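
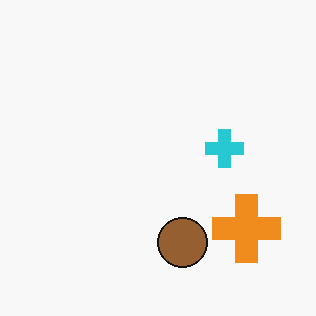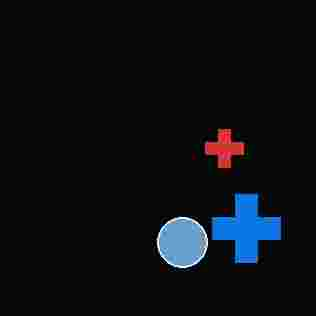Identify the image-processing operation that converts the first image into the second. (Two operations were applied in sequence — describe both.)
The image was color-inverted (negative), then heavily JPEG-compressed with obvious blocking artifacts.

The light background has become dark and every shape's color is its complement — a photographic negative. Blocky 8×8 compression artifacts appear around shape edges and the flat background shows ringing — characteristic JPEG degradation.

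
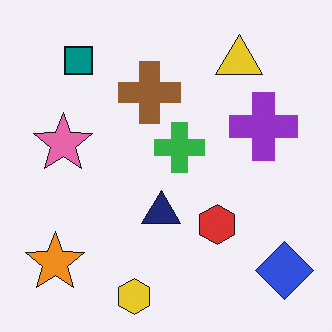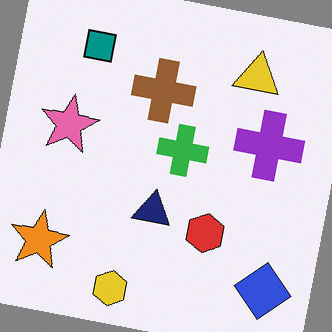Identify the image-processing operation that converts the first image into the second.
This is the original image rotated clockwise by a small amount.

Every shape is tilted by the same angle and the image corners show triangular fill wedges — a whole-image rotation by a non-right angle.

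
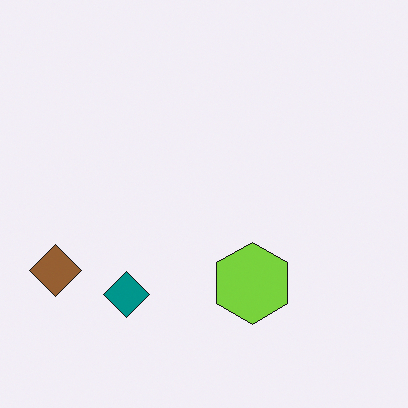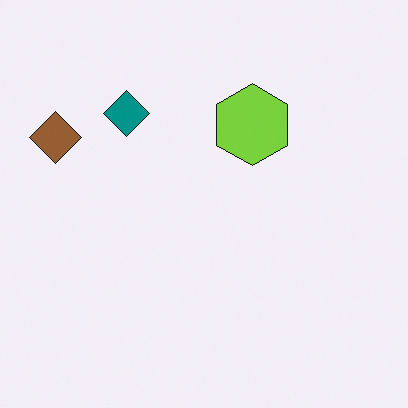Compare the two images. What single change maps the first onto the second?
It was flipped vertically (top ↔ bottom).

The teal diamond is in the bottom-left of the first image and the top-left of the second — shapes on opposite sides of the horizontal midline have swapped in a mirror flip.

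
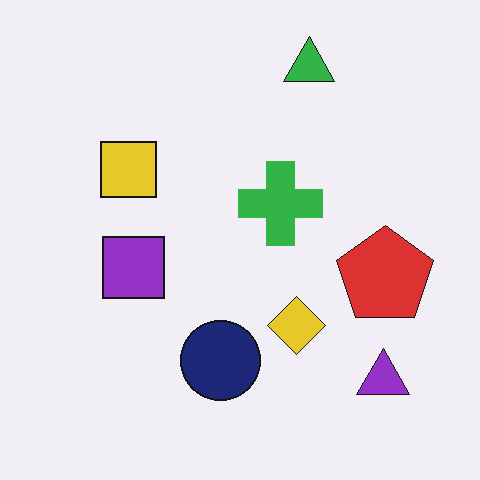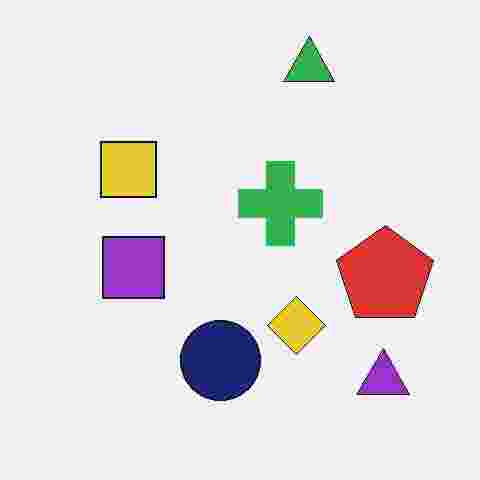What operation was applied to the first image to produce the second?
The transformation is: heavily JPEG-compressed with obvious blocking artifacts.

Blocky 8×8 compression artifacts appear around shape edges and the flat background shows ringing — characteristic JPEG degradation.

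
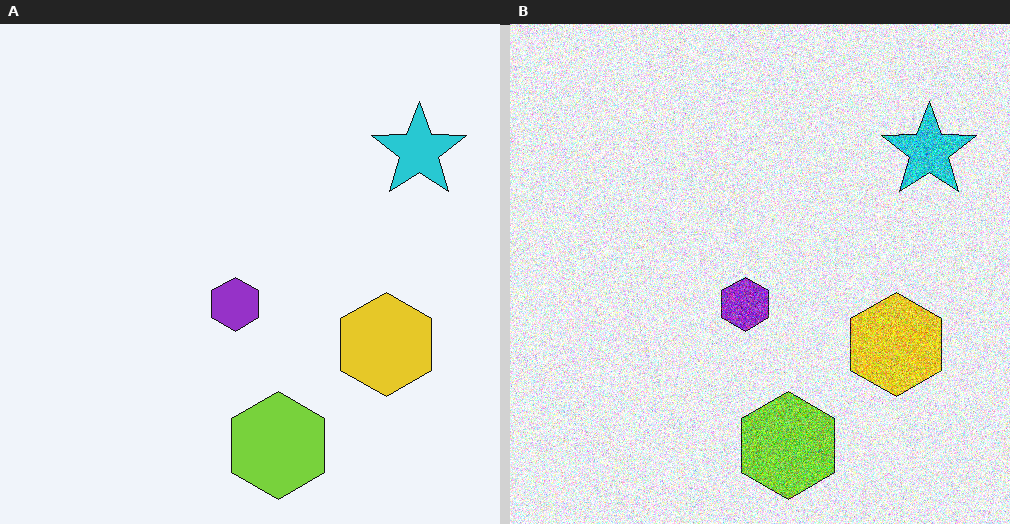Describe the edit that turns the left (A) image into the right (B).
Degraded with a thick layer of grain.

Random speckle covers the whole image, including the flat background.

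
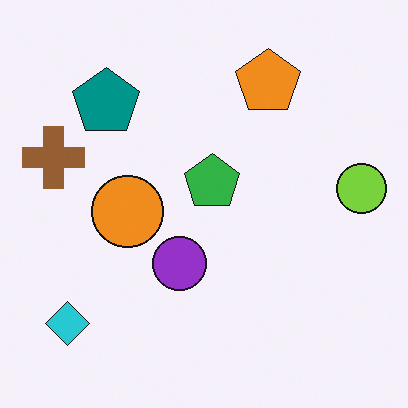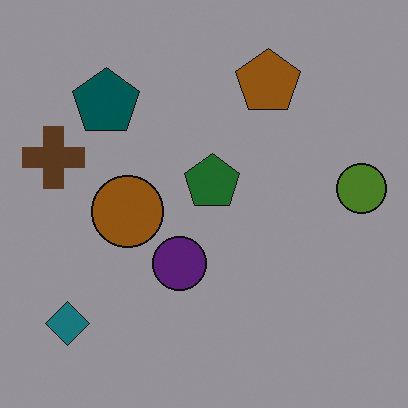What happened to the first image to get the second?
It was noticeably darkened.

Every pixel — background and shapes alike — is uniformly darkened.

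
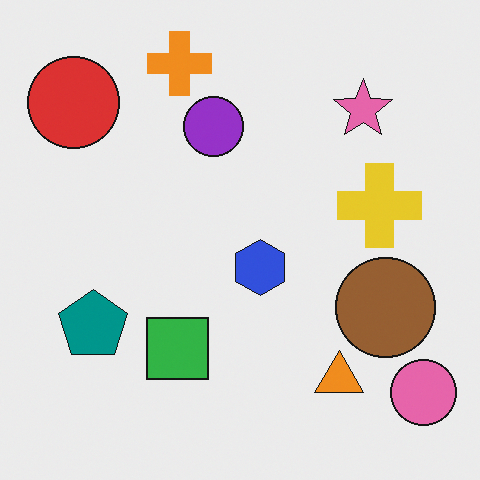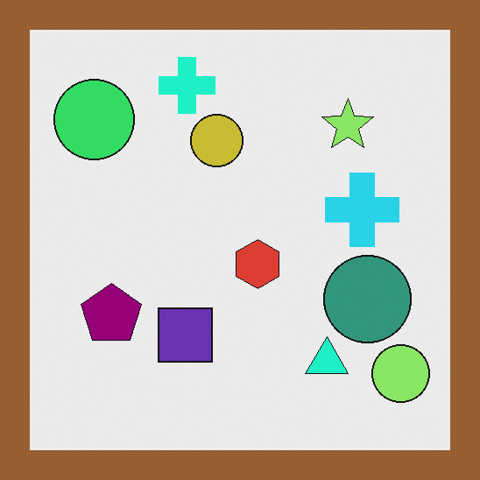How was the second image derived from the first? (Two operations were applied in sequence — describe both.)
The image was hue-shifted by a moderate amount, then framed with a brown border.

Every shape's color has rotated by the same amount around the hue wheel — a uniform hue shift. A solid brown frame runs around the edge of the second image, with the content slightly shrunk inside it.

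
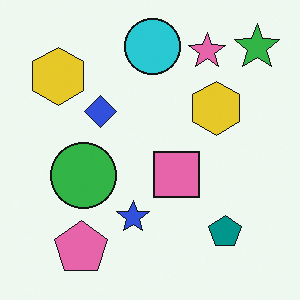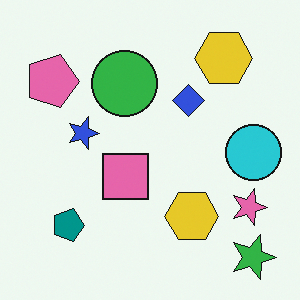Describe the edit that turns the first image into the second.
The image was rotated 90° clockwise.

The green star sits in the top-right of the first image and the bottom-right of the second — consistent with a whole-image 90° clockwise rotation.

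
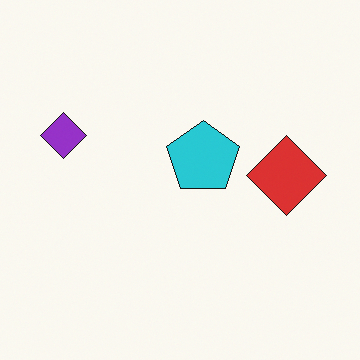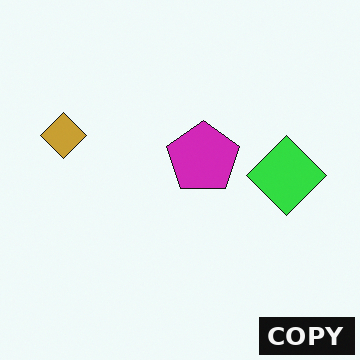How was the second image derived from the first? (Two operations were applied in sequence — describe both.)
The transformation is: hue-shifted by a moderate amount, then watermarked with the text "COPY" in the lower-right corner.

Every shape's color has rotated by the same amount around the hue wheel — a uniform hue shift. A dark label reading "COPY" appears in the lower-right corner.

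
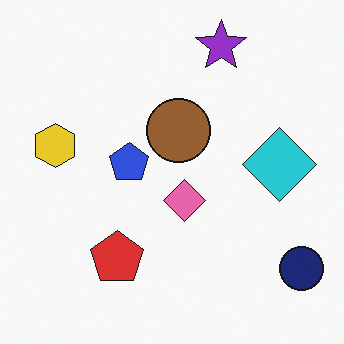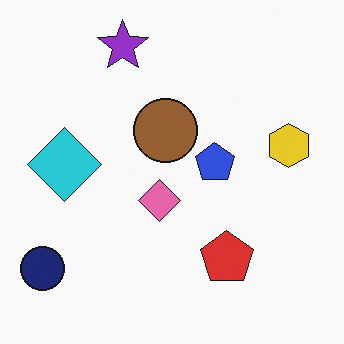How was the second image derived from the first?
This is the original image flipped horizontally (left ↔ right).

The navy circle is in the bottom-right of the first image and the bottom-left of the second — shapes on opposite sides of the vertical midline have swapped in a mirror flip.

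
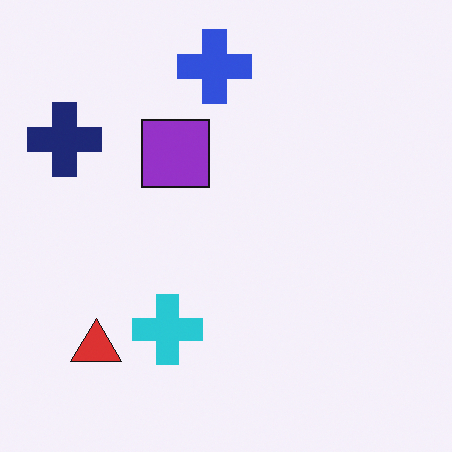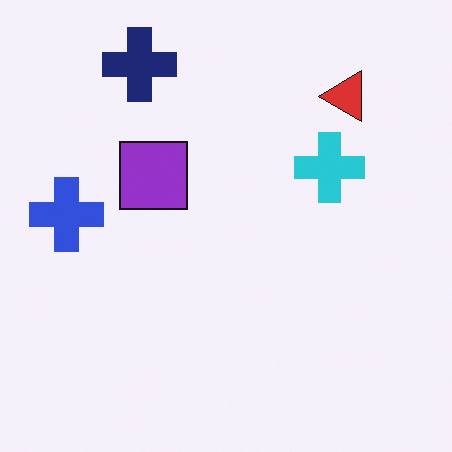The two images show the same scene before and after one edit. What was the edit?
The second image is the first transposed (reflected across the top-left ↔ bottom-right diagonal).

Shapes have swapped their row and column positions — what was in the top-right is now in the bottom-left — a diagonal reflection.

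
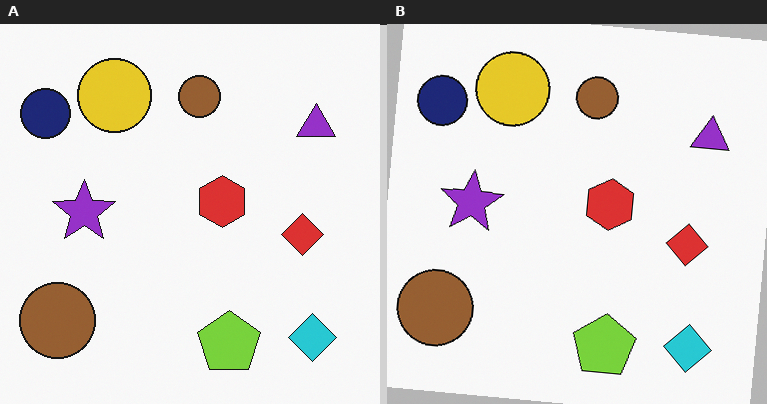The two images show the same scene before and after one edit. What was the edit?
Rotated clockwise by a few degrees.

Every shape is tilted by the same angle and the image corners show triangular fill wedges — a whole-image rotation by a non-right angle.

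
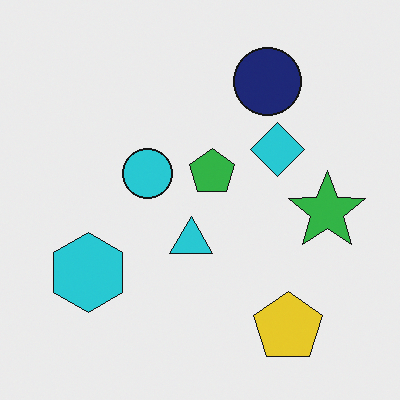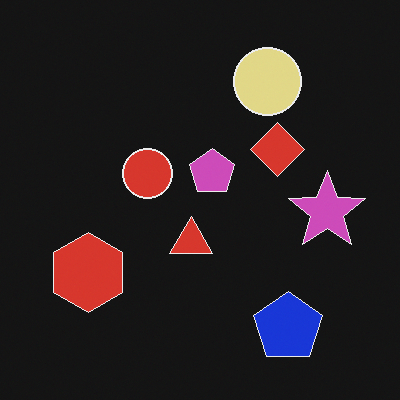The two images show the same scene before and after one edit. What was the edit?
This is the original image color-inverted (negative).

The light background has become dark and every shape's color is its complement — a photographic negative.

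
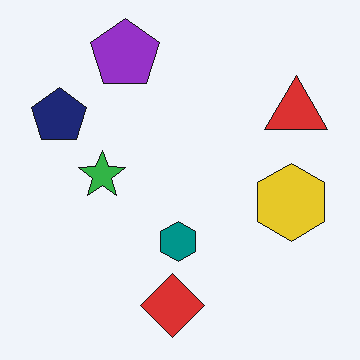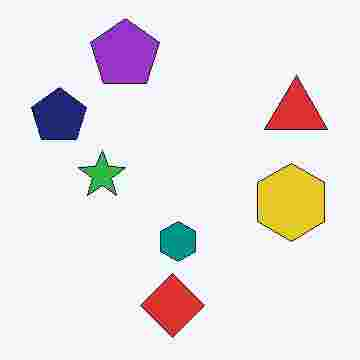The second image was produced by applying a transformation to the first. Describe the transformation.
The transformation is: degraded with heavy JPEG compression.

Blocky 8×8 compression artifacts appear around shape edges and the flat background shows ringing — characteristic JPEG degradation.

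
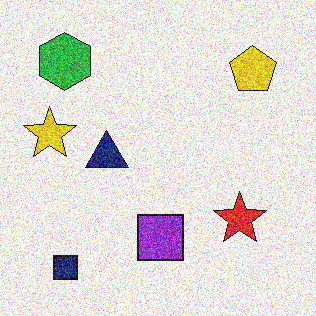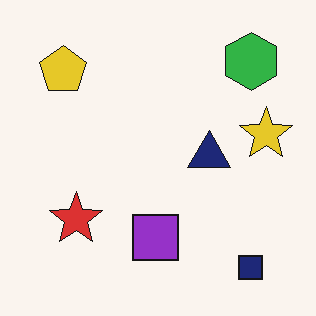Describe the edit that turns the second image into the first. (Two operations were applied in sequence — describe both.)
The transformation is: degraded with a thick layer of grain, then flipped horizontally (left ↔ right).

Random speckle covers the whole image, including the flat background. The yellow star is in the right of the second image and the left of the first — shapes on opposite sides of the vertical midline have swapped in a mirror flip.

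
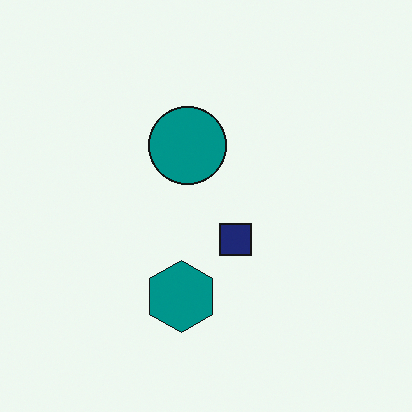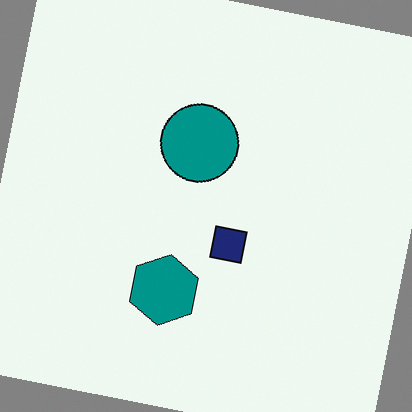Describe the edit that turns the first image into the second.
It was rotated clockwise by a slight angle.

Every shape is tilted by the same angle and the image corners show triangular fill wedges — a whole-image rotation by a non-right angle.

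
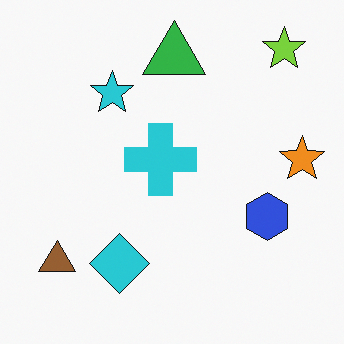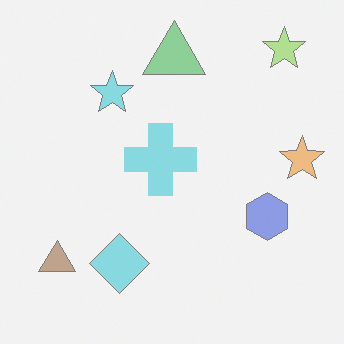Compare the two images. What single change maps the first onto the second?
The second image is the first given much lower contrast.

Tones are pushed toward mid-grey across the whole image — a global contrast change.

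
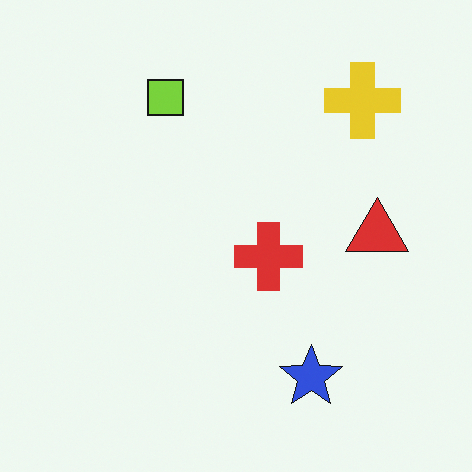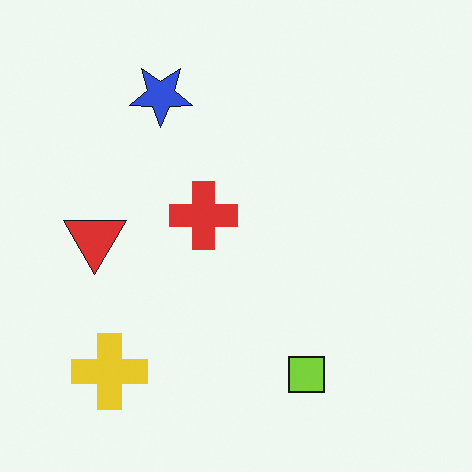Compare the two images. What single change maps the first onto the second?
This is the original image rotated 180°.

The yellow cross sits in the top-right of the first image and the bottom-left of the second — consistent with a whole-image 180° rotation.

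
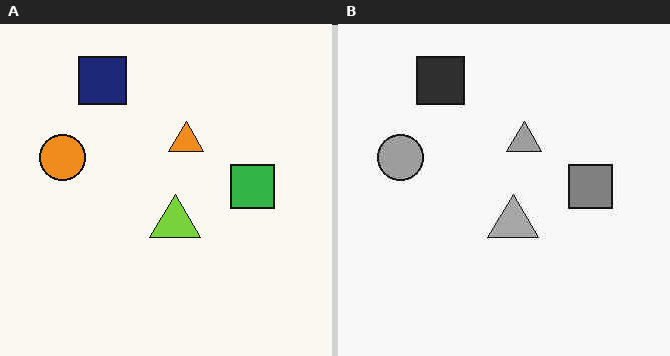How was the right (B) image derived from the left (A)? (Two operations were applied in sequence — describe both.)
The image was converted to grayscale, then JPEG-compressed with visible artifacts.

All color is removed — every shape is now a shade of grey. Blocky 8×8 compression artifacts appear around shape edges and the flat background shows ringing — characteristic JPEG degradation.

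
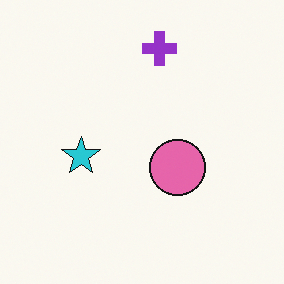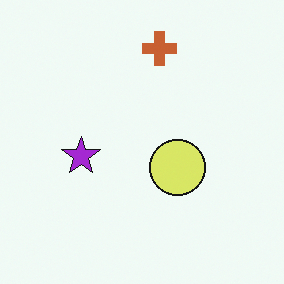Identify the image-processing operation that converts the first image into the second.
The image was hue-shifted noticeably.

Every shape's color has rotated by the same amount around the hue wheel — a uniform hue shift.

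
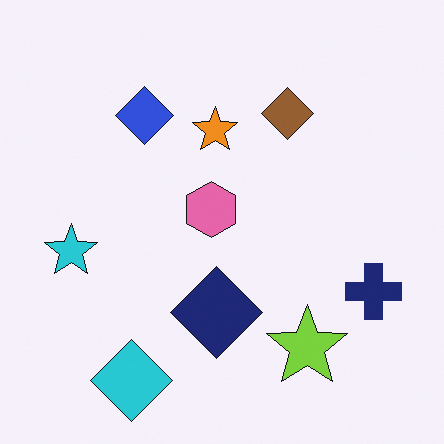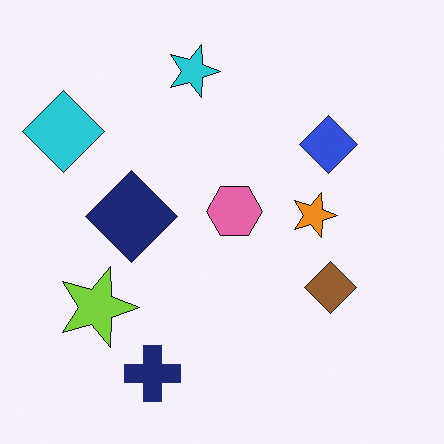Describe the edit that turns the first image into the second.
The transformation is: rotated 90° clockwise.

The cyan diamond sits in the bottom-left of the first image and the top-left of the second — consistent with a whole-image 90° clockwise rotation.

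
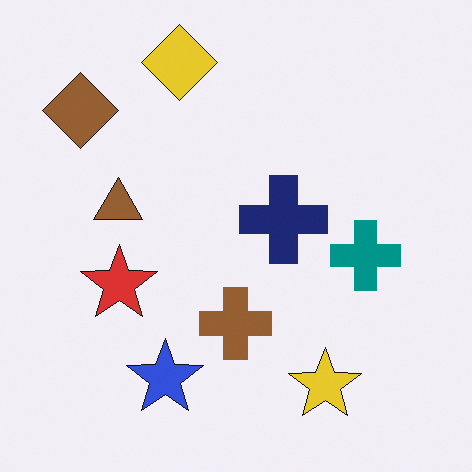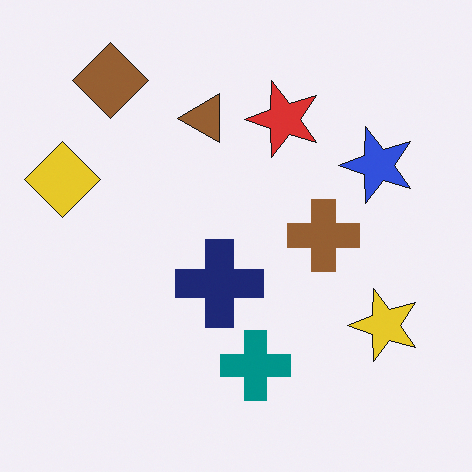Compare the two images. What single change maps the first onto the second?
Transposed (reflected across the top-left ↔ bottom-right diagonal).

Shapes have swapped their row and column positions — what was in the top-right is now in the bottom-left — a diagonal reflection.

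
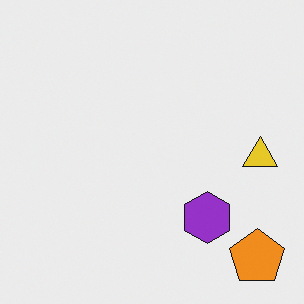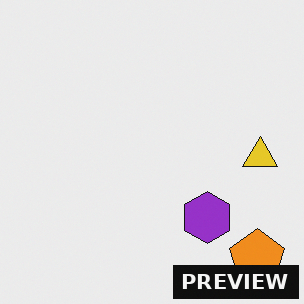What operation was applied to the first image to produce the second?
This is the original image watermarked with the text "PREVIEW" in the lower-right corner.

A dark label reading "PREVIEW" appears in the lower-right corner.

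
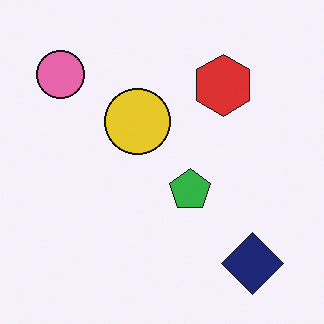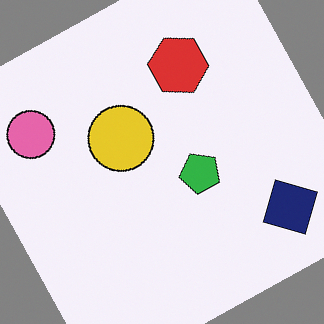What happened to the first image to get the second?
The transformation is: rotated counter-clockwise by a moderate amount.

Every shape is tilted by the same angle and the image corners show triangular fill wedges — a whole-image rotation by a non-right angle.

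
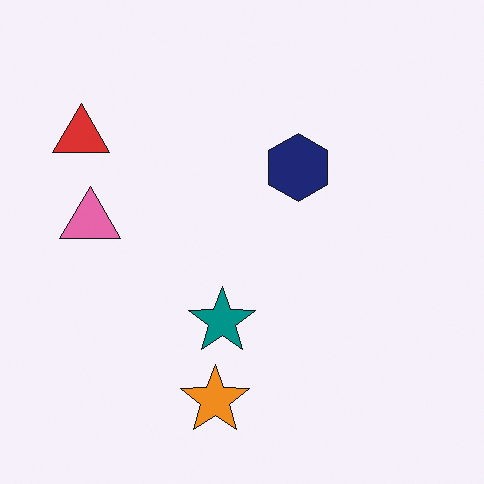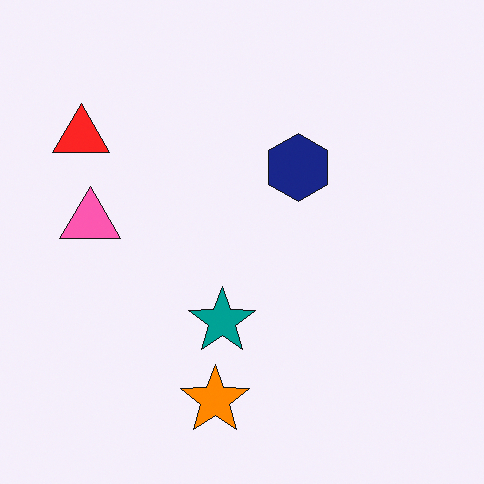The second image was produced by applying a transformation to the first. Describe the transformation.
The transformation is: slightly oversaturated.

All colors are more vivid — a global saturation change.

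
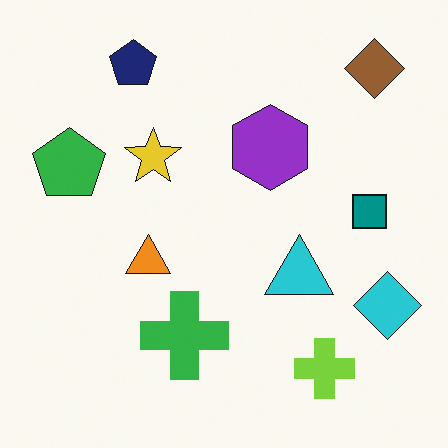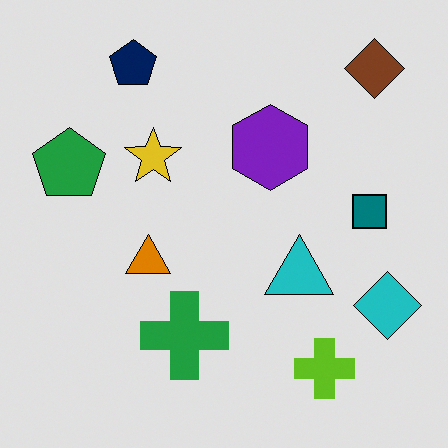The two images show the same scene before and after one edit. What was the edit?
It was posterized to a reduced palette.

Each flat color has snapped to a coarser quantized level — most visibly, the near-white background has dropped to a flat grey.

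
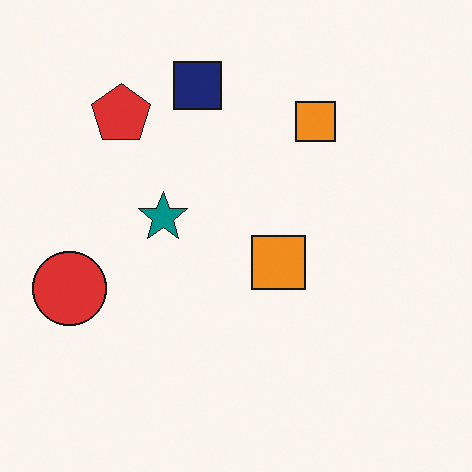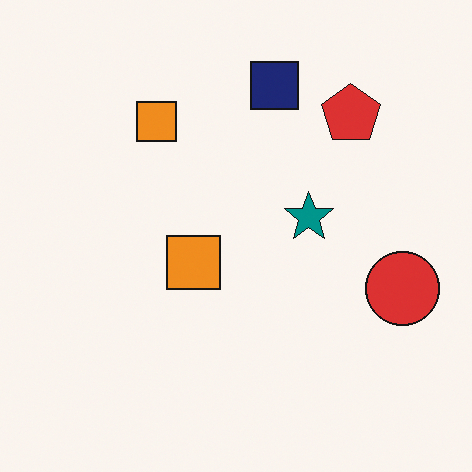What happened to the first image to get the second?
The image was flipped horizontally (left ↔ right).

The red circle is in the left of the first image and the right of the second — shapes on opposite sides of the vertical midline have swapped in a mirror flip.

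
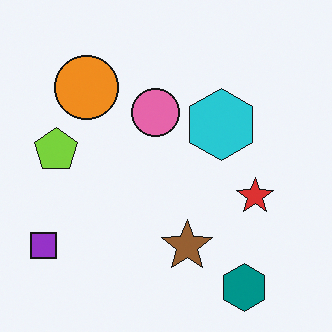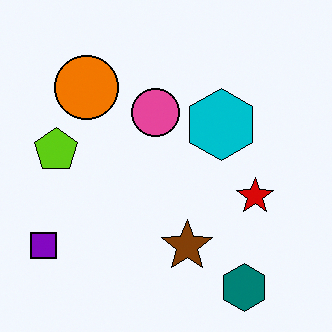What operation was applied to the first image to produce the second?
The transformation is: given slightly increased contrast.

Tones are pushed away from mid-grey across the whole image — a global contrast change.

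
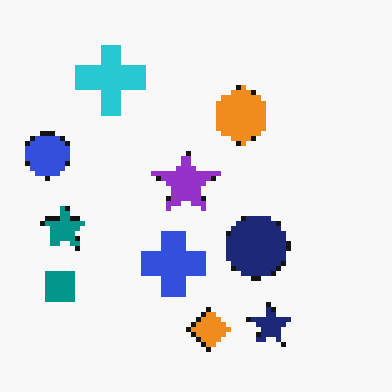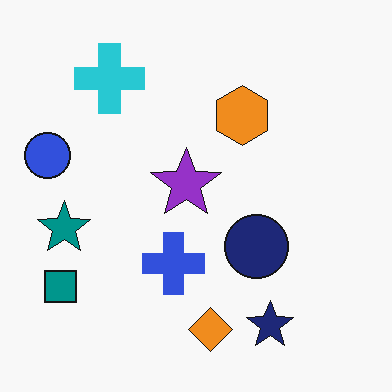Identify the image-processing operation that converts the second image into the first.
Mildly pixelated.

Shapes are reduced to large square blocks; fine edges and outlines are lost — a downscale-then-upscale (mosaic) effect.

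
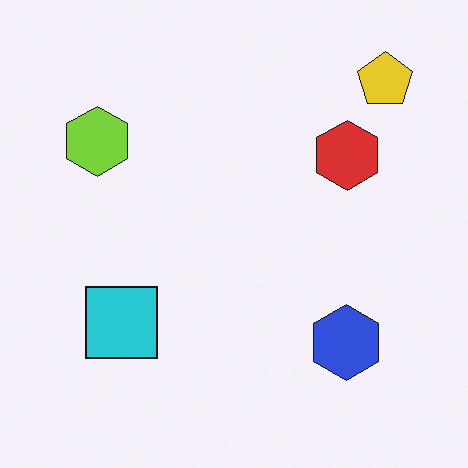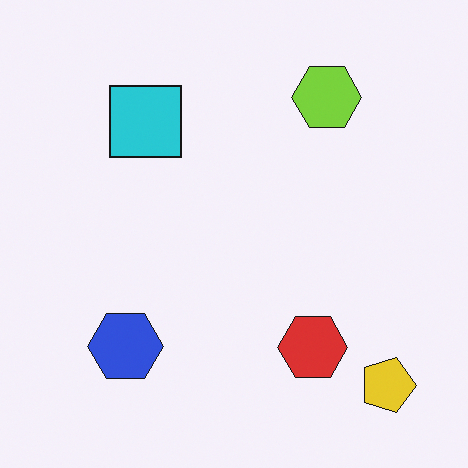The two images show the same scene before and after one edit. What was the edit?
The image was rotated 90° clockwise.

The yellow pentagon sits in the top-right of the first image and the bottom-right of the second — consistent with a whole-image 90° clockwise rotation.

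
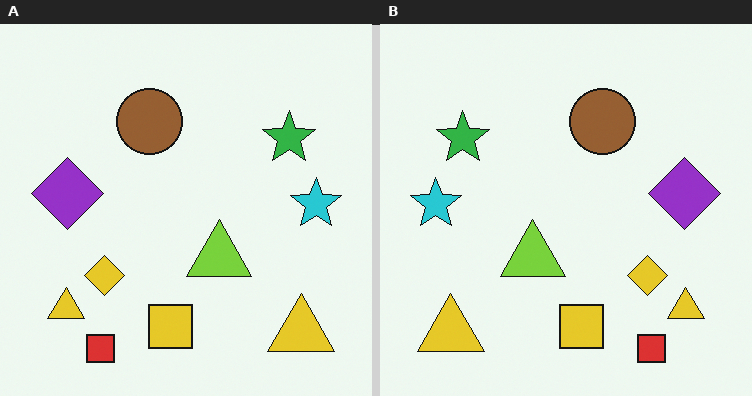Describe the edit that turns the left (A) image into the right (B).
The transformation is: flipped horizontally (left ↔ right).

The cyan star is in the right of the left (A) image and the left of the right (B) — shapes on opposite sides of the vertical midline have swapped in a mirror flip.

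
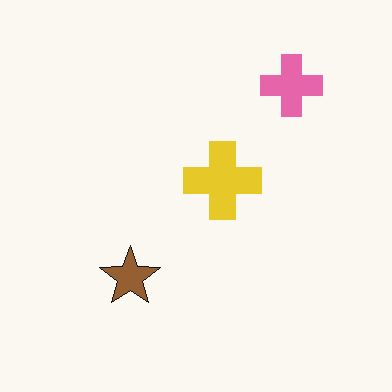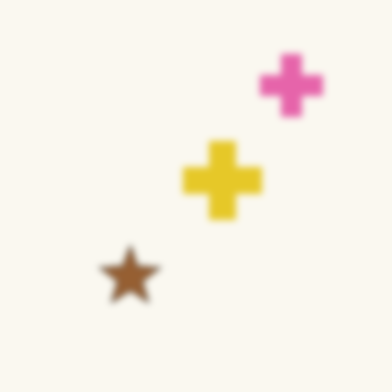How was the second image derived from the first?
This is the original image noticeably gaussian-blurred.

Shape edges and outlines are uniformly softened across the whole image.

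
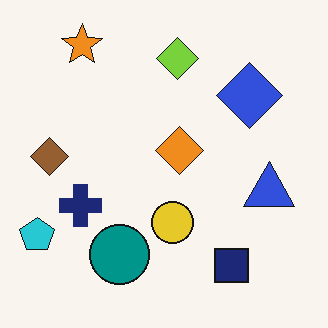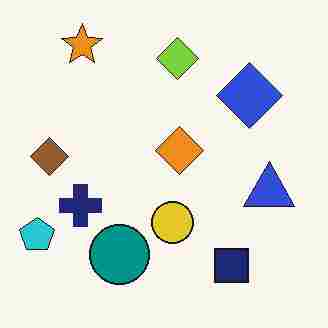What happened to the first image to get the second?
Heavily JPEG-compressed with obvious blocking artifacts.

Blocky 8×8 compression artifacts appear around shape edges and the flat background shows ringing — characteristic JPEG degradation.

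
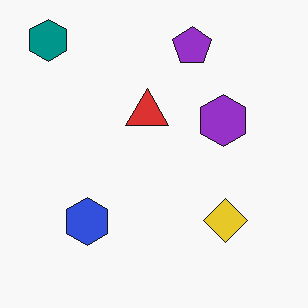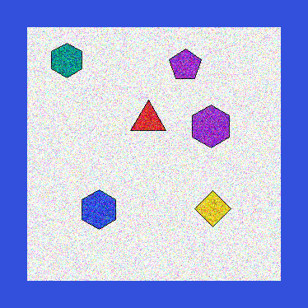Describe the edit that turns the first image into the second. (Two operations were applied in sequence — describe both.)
The second image is the first degraded with heavy additive noise, then framed with a blue border.

Random speckle covers the whole image, including the flat background. A solid blue frame runs around the edge of the second image, with the content slightly shrunk inside it.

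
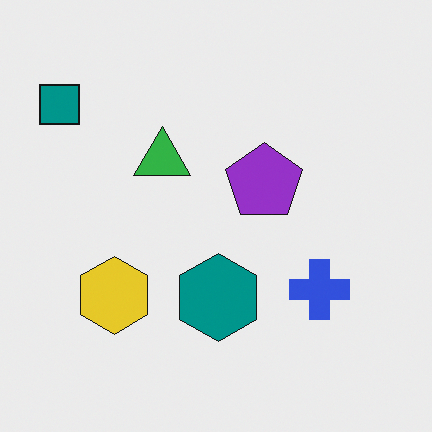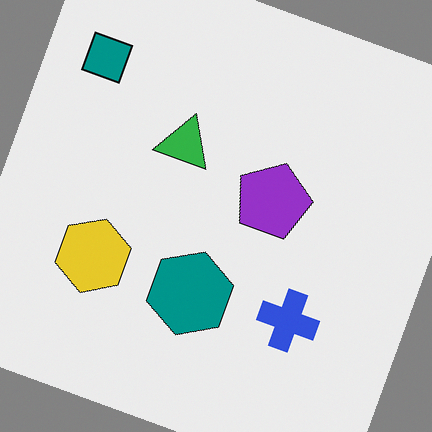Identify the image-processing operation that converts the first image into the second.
The second image is the first rotated clockwise by a moderate amount.

Every shape is tilted by the same angle and the image corners show triangular fill wedges — a whole-image rotation by a non-right angle.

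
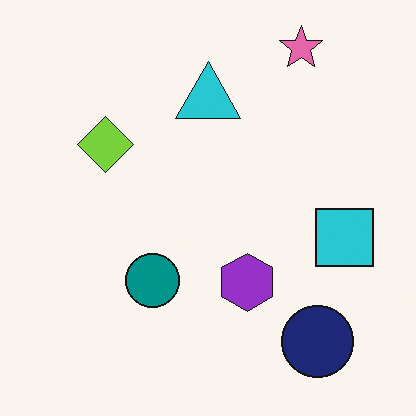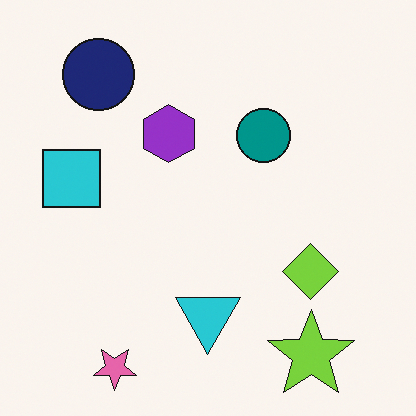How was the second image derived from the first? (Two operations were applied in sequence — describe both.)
This is the original image rotated 180°, then overlaid with an additional lime star.

The pink star sits in the top-right of the first image and the bottom-left of the second — consistent with a whole-image 180° rotation. A lime star appears in the second image that is absent from the first.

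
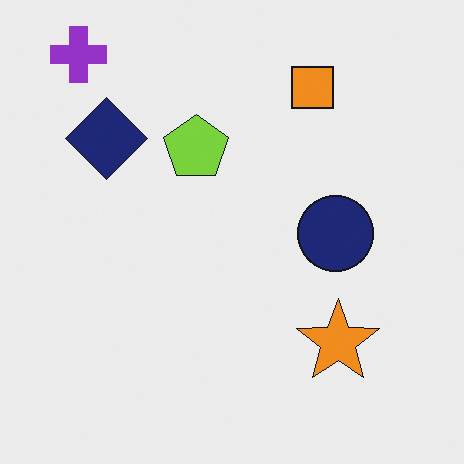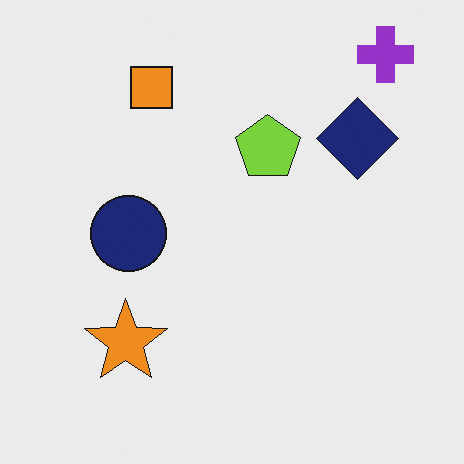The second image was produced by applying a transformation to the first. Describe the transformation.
The second image is the first flipped horizontally (left ↔ right).

The purple cross is in the top-left of the first image and the top-right of the second — shapes on opposite sides of the vertical midline have swapped in a mirror flip.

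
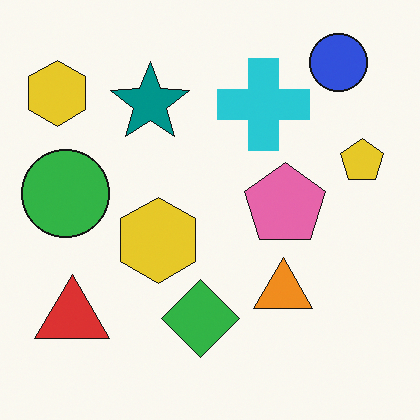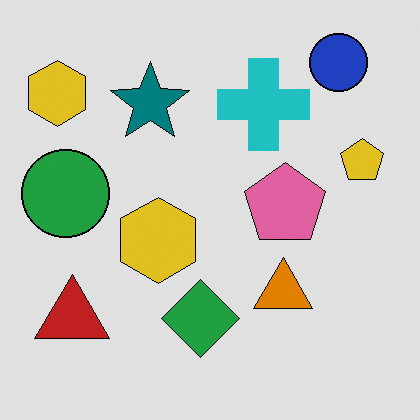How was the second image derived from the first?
This is the original image posterized to a reduced palette.

Each flat color has snapped to a coarser quantized level — most visibly, the near-white background has dropped to a flat grey.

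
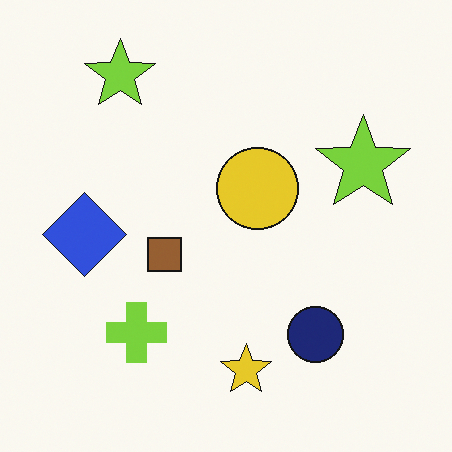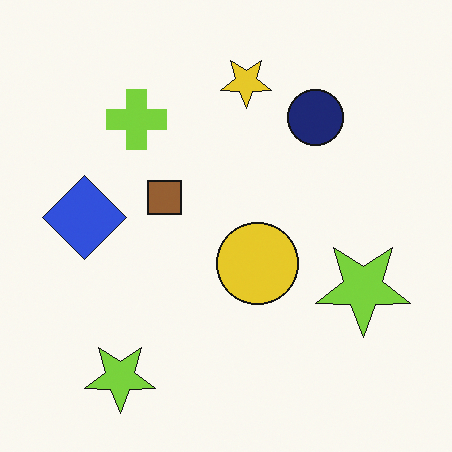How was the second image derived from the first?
The second image is the first flipped vertically (top ↔ bottom).

The yellow star is in the bottom of the first image and the top of the second — shapes on opposite sides of the horizontal midline have swapped in a mirror flip.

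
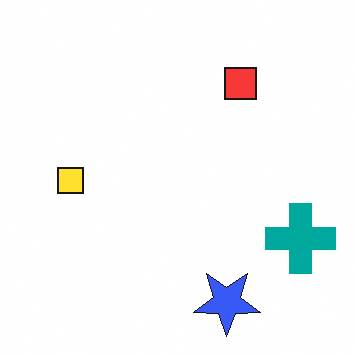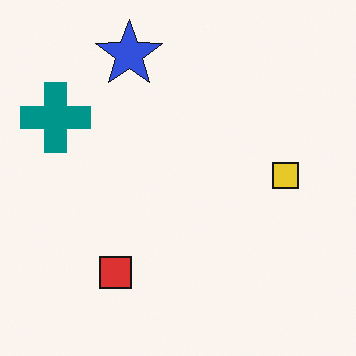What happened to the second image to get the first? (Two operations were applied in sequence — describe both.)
The image was rotated 180°, then brightened a little.

The teal cross sits in the top-left of the second image and the bottom-right of the first — consistent with a whole-image 180° rotation. Every pixel — background and shapes alike — is uniformly brightened.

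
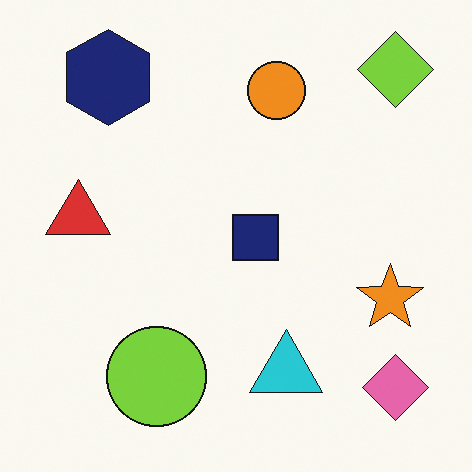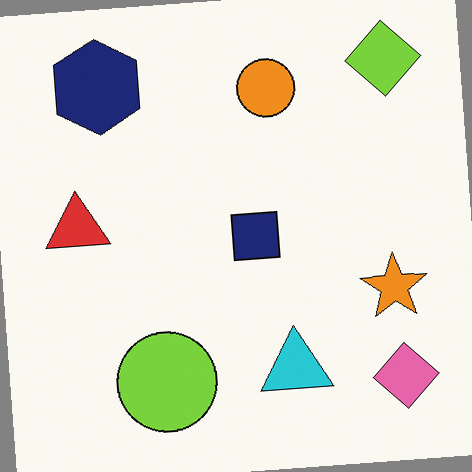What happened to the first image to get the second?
The second image is the first rotated counter-clockwise by a few degrees.

Every shape is tilted by the same angle and the image corners show triangular fill wedges — a whole-image rotation by a non-right angle.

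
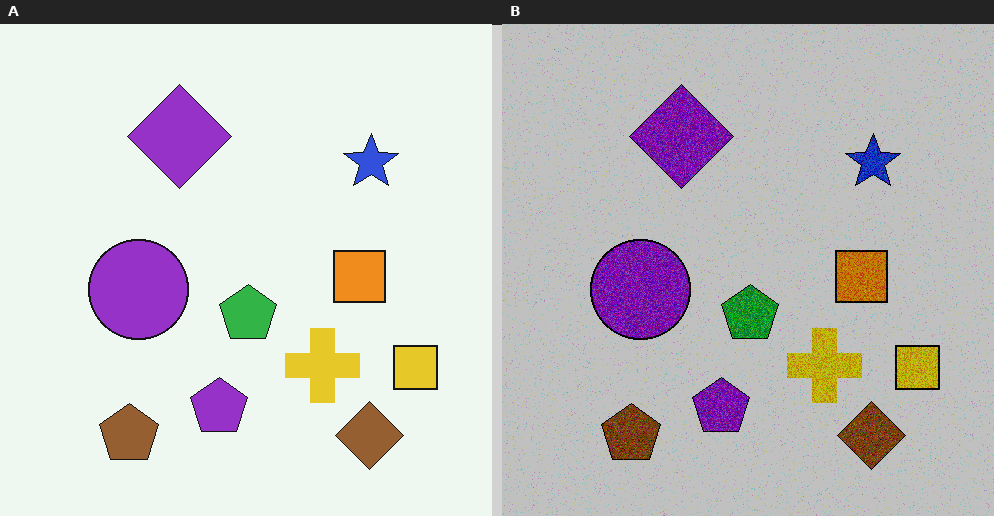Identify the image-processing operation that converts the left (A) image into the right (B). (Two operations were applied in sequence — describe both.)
It was degraded with visible gaussian noise, then aggressively posterized.

Random speckle covers the whole image, including the flat background. Each flat color has snapped to a coarser quantized level — most visibly, the near-white background has dropped to a flat grey.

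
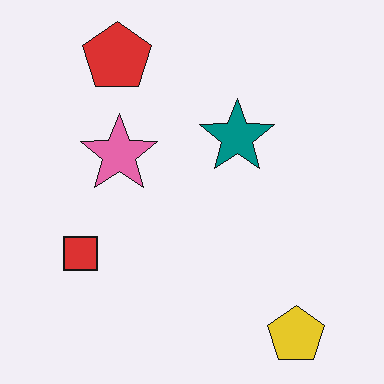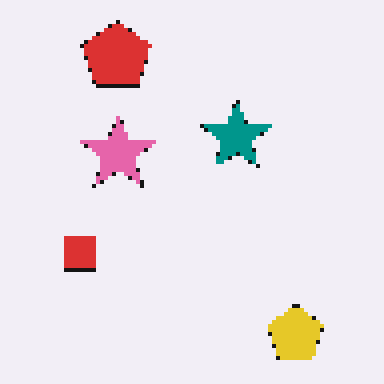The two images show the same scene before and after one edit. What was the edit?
The image was mildly pixelated.

Shapes are reduced to large square blocks; fine edges and outlines are lost — a downscale-then-upscale (mosaic) effect.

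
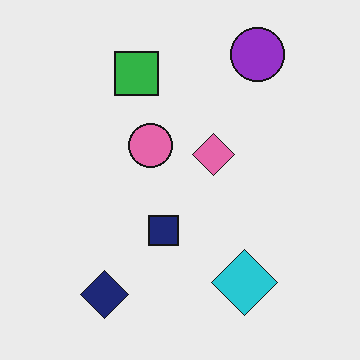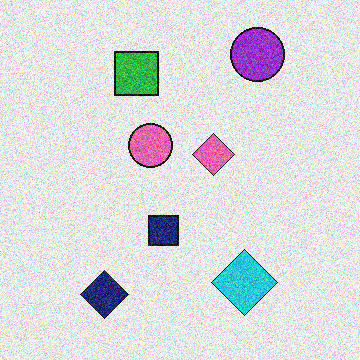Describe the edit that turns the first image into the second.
Degraded with visible gaussian noise.

Random speckle covers the whole image, including the flat background.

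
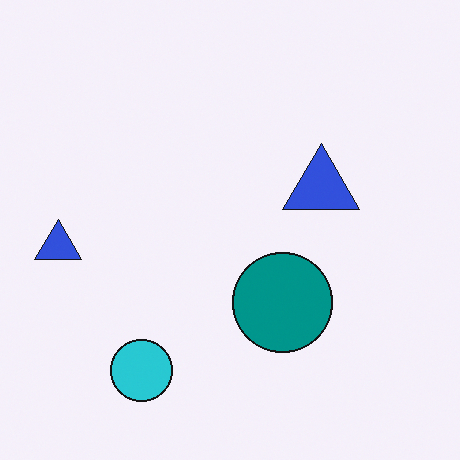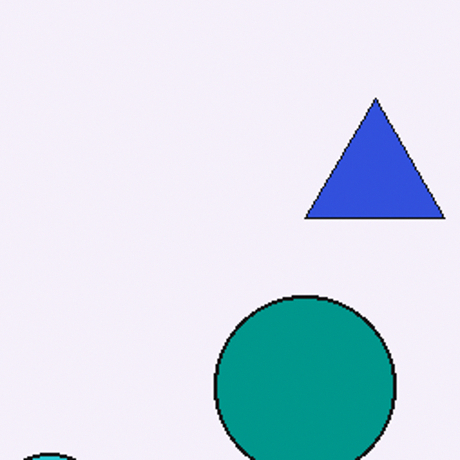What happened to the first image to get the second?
The image was cropped to a noticeably smaller region and rescaled.

The visible shapes are larger and the field of view is narrower; shapes near the original edges may be partly or wholly outside the frame — a crop-and-rescale.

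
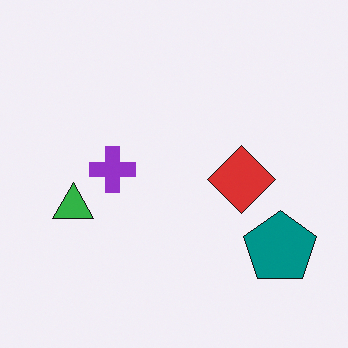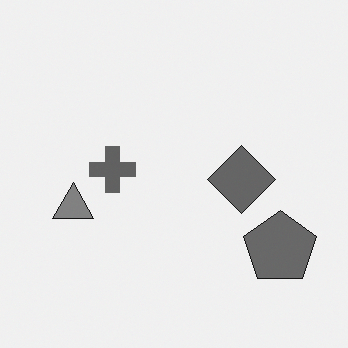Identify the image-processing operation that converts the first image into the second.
The second image is the first converted to grayscale.

All color is removed — every shape is now a shade of grey.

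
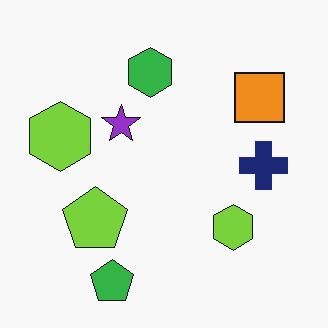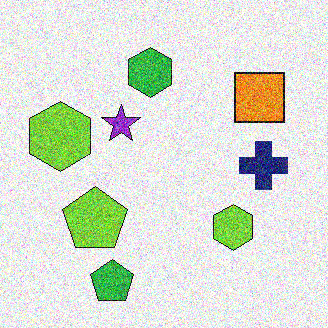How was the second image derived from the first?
Degraded with heavy additive noise.

Random speckle covers the whole image, including the flat background.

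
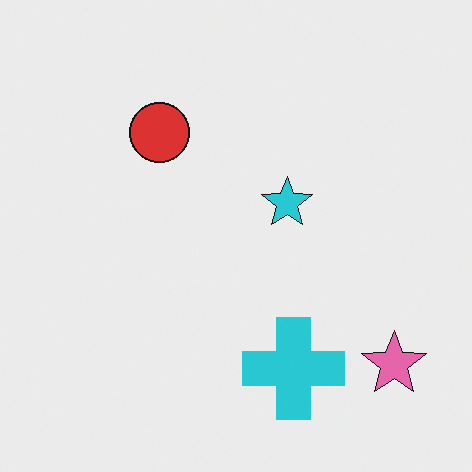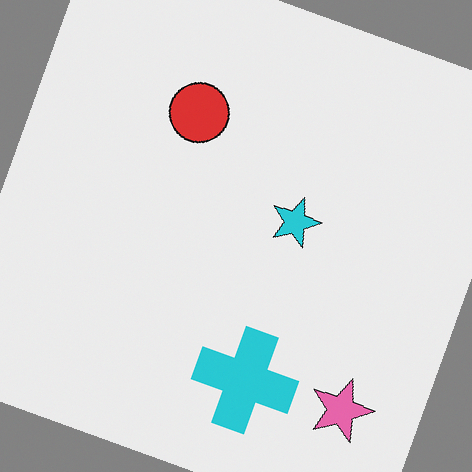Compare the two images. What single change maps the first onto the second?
The transformation is: rotated clockwise by a clearly visible amount.

Every shape is tilted by the same angle and the image corners show triangular fill wedges — a whole-image rotation by a non-right angle.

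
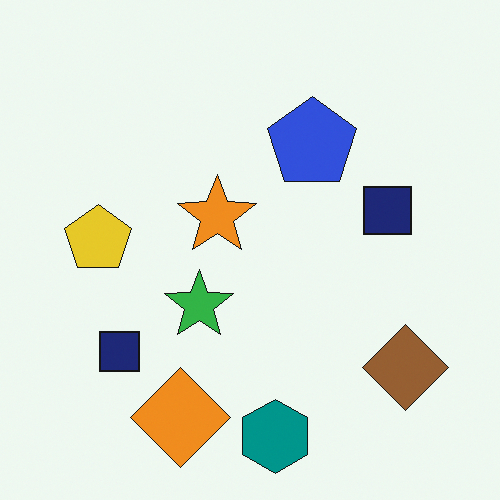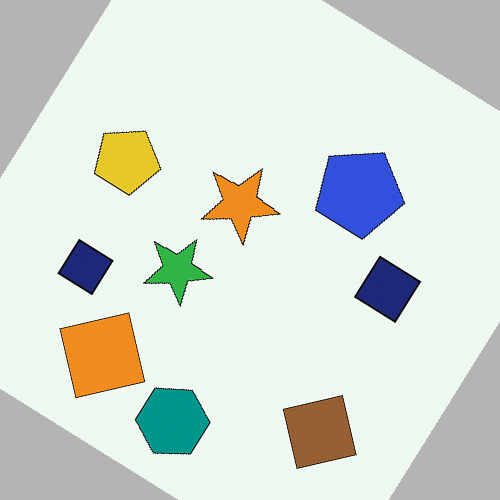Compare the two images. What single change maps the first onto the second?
Rotated clockwise by a large amount — several tens of degrees.

Every shape is tilted by the same angle and the image corners show triangular fill wedges — a whole-image rotation by a non-right angle.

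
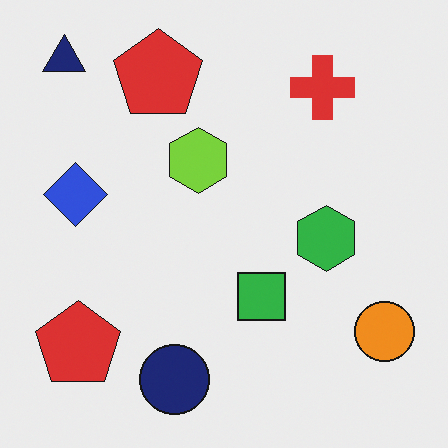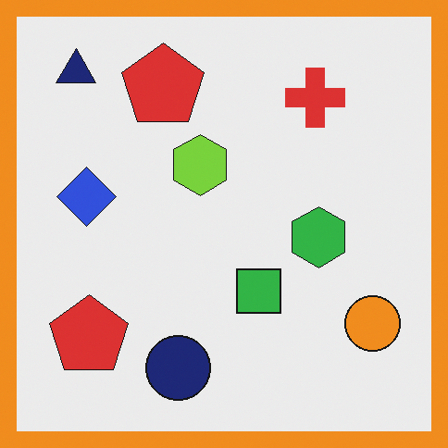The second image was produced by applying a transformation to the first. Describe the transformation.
The transformation is: framed with a orange border.

A solid orange frame runs around the edge of the second image, with the content slightly shrunk inside it.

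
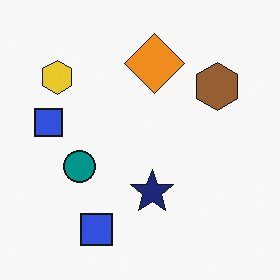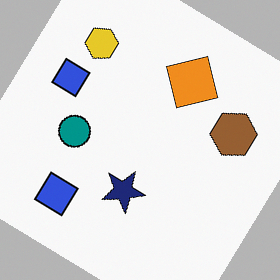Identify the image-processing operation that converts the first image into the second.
The second image is the first rotated clockwise by a large amount — several tens of degrees.

Every shape is tilted by the same angle and the image corners show triangular fill wedges — a whole-image rotation by a non-right angle.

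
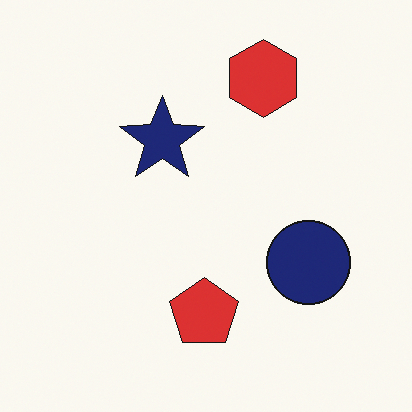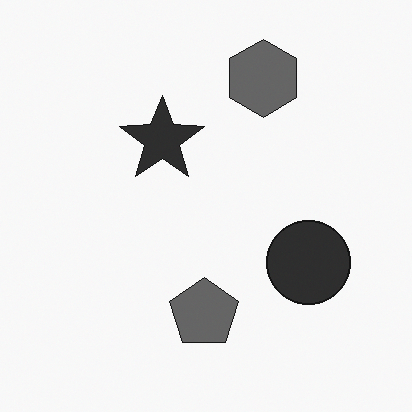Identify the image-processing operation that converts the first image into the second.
The image was converted to grayscale.

All color is removed — every shape is now a shade of grey.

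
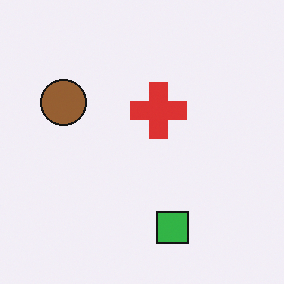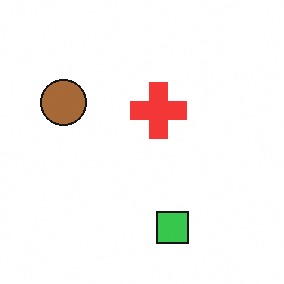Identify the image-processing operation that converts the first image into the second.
The image was slightly brightened.

Every pixel — background and shapes alike — is uniformly brightened.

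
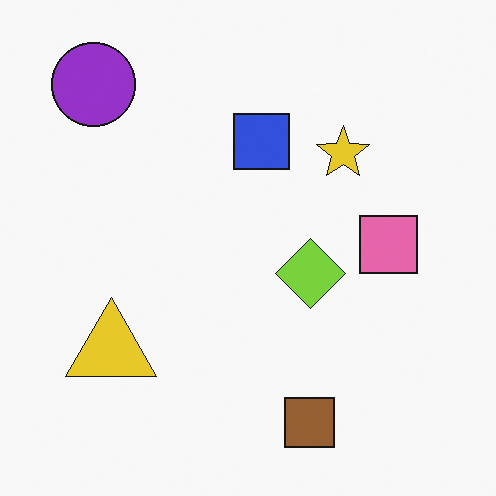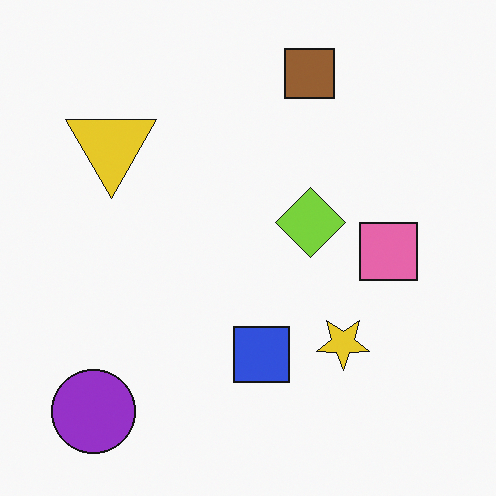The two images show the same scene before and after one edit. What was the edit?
Flipped vertically (top ↔ bottom).

The brown square is in the bottom of the first image and the top of the second — shapes on opposite sides of the horizontal midline have swapped in a mirror flip.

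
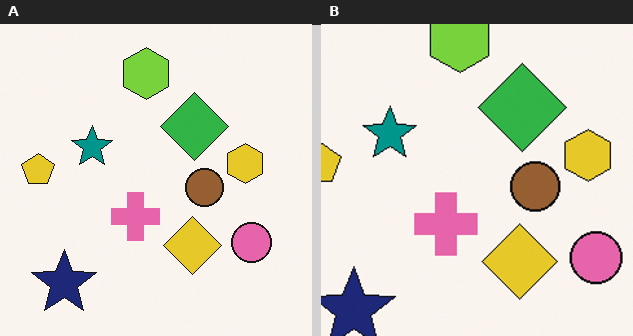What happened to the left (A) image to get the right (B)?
The transformation is: cropped to a modestly smaller region and rescaled.

The visible shapes are larger and the field of view is narrower; shapes near the original edges may be partly or wholly outside the frame — a crop-and-rescale.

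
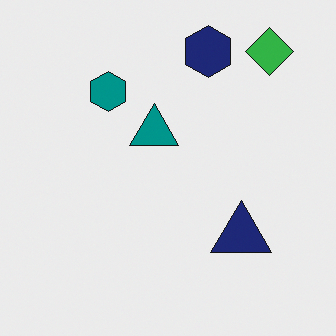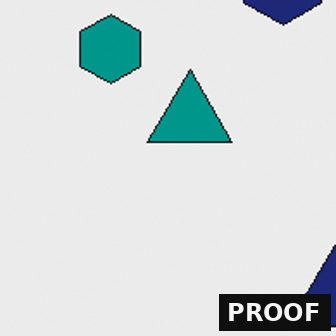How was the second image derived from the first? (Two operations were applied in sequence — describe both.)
The transformation is: cropped tightly and scaled back up, then watermarked with the text "PROOF" in the lower-right corner.

The visible shapes are larger and the field of view is narrower; shapes near the original edges may be partly or wholly outside the frame — a crop-and-rescale. A dark label reading "PROOF" appears in the lower-right corner.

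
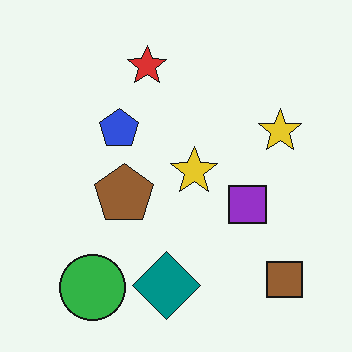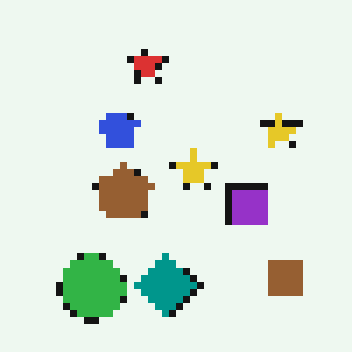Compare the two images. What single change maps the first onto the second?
Moderately pixelated.

Shapes are reduced to large square blocks; fine edges and outlines are lost — a downscale-then-upscale (mosaic) effect.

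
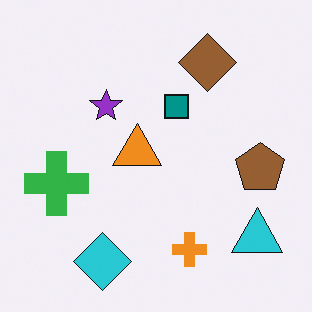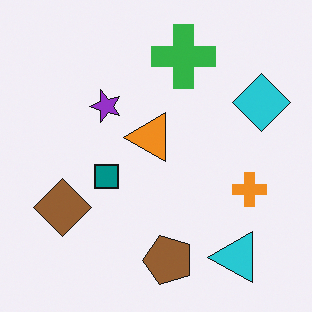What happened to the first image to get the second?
Transposed (reflected across the top-left ↔ bottom-right diagonal).

Shapes have swapped their row and column positions — what was in the top-right is now in the bottom-left — a diagonal reflection.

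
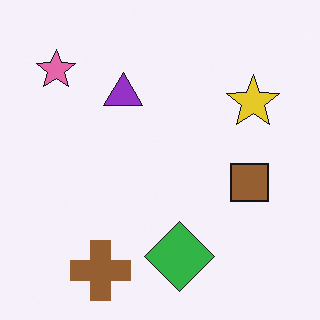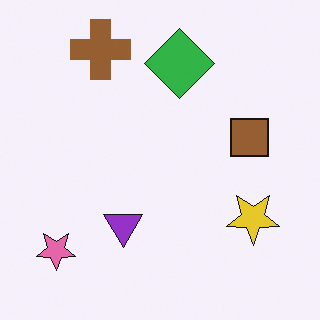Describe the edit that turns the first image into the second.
It was flipped vertically (top ↔ bottom).

The brown cross is in the bottom-left of the first image and the top-left of the second — shapes on opposite sides of the horizontal midline have swapped in a mirror flip.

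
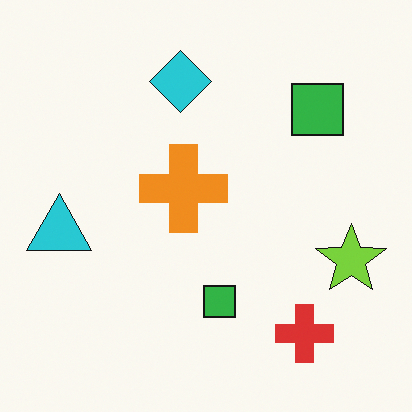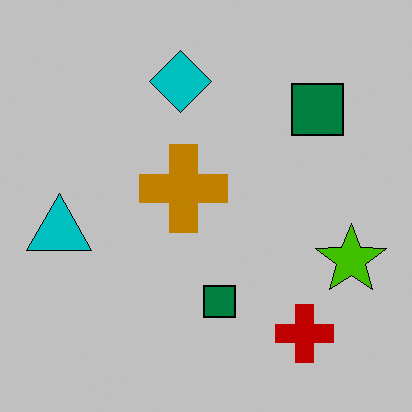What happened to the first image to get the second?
It was heavily posterized to just a handful of flat colors.

Each flat color has snapped to a coarser quantized level — most visibly, the near-white background has dropped to a flat grey.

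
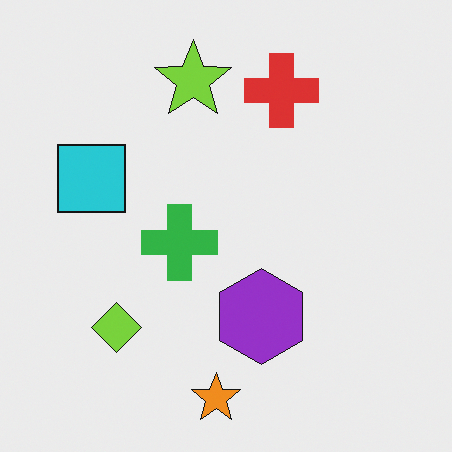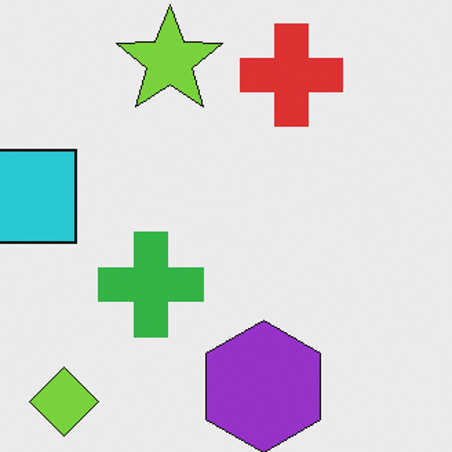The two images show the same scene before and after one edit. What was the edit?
Cropped to a modestly smaller region and rescaled.

The visible shapes are larger and the field of view is narrower; shapes near the original edges may be partly or wholly outside the frame — a crop-and-rescale.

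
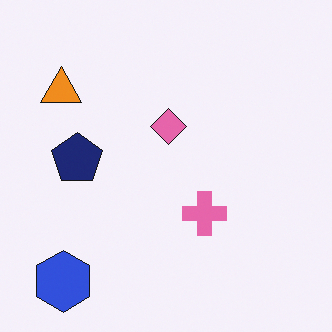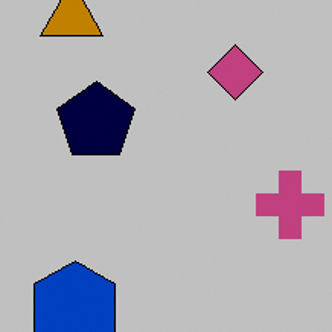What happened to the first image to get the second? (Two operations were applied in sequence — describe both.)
The transformation is: heavily posterized to just a handful of flat colors, then cropped slightly and scaled back up.

Each flat color has snapped to a coarser quantized level — most visibly, the near-white background has dropped to a flat grey. The visible shapes are larger and the field of view is narrower; shapes near the original edges may be partly or wholly outside the frame — a crop-and-rescale.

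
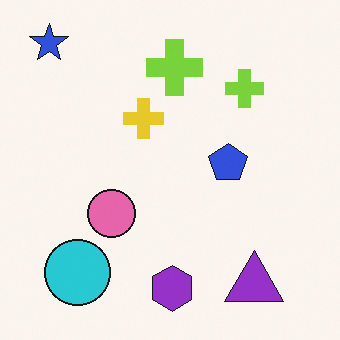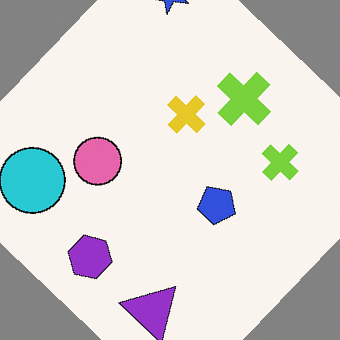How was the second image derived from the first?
The second image is the first rotated clockwise by a large amount — several tens of degrees.

Every shape is tilted by the same angle and the image corners show triangular fill wedges — a whole-image rotation by a non-right angle.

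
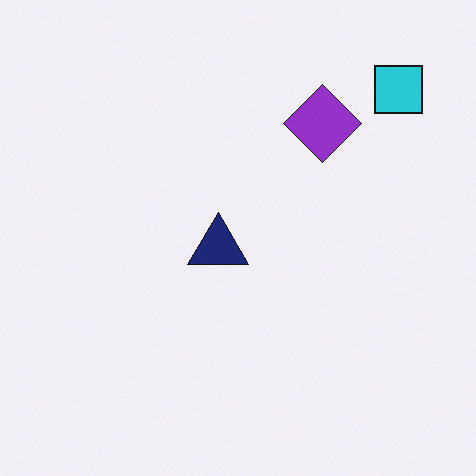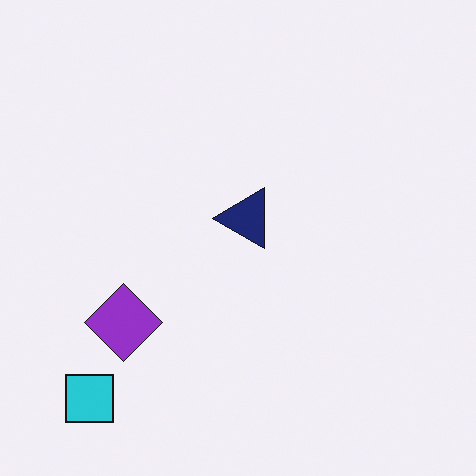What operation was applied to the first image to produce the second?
This is the original image transposed (reflected across the top-left ↔ bottom-right diagonal).

Shapes have swapped their row and column positions — what was in the top-right is now in the bottom-left — a diagonal reflection.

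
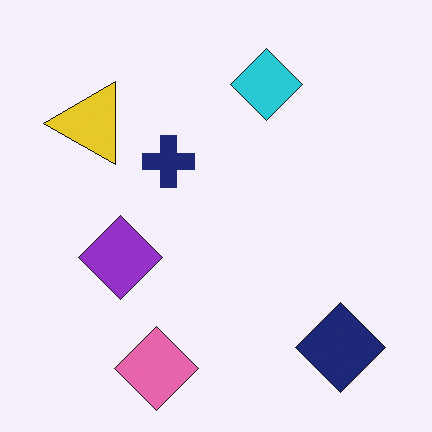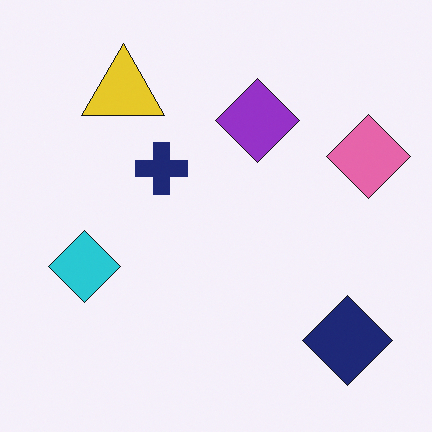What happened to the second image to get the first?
The first image is the second transposed (reflected across the top-left ↔ bottom-right diagonal).

Shapes have swapped their row and column positions — what was in the top-right is now in the bottom-left — a diagonal reflection.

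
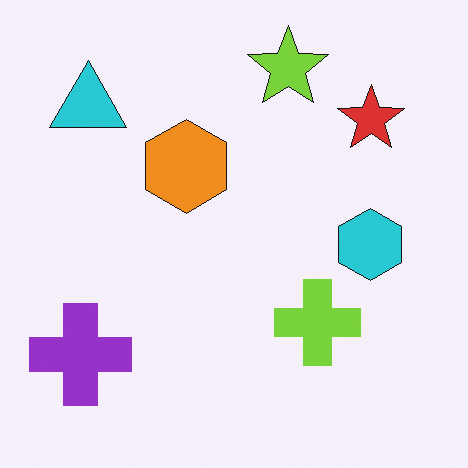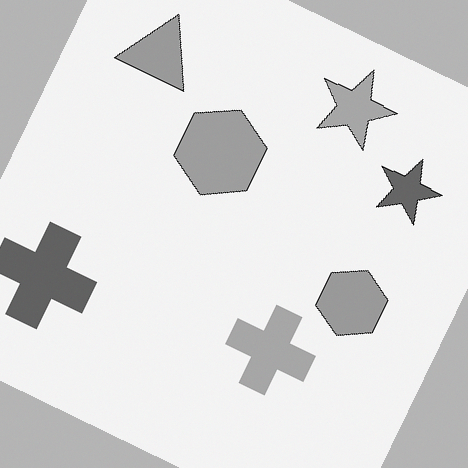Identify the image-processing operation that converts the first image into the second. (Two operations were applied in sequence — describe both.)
The second image is the first rotated clockwise by a clearly visible amount, then converted to grayscale.

Every shape is tilted by the same angle and the image corners show triangular fill wedges — a whole-image rotation by a non-right angle. All color is removed — every shape is now a shade of grey.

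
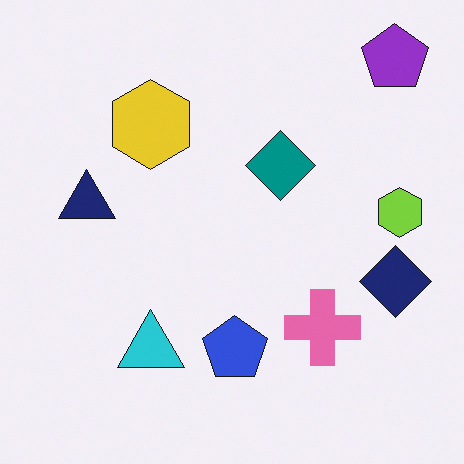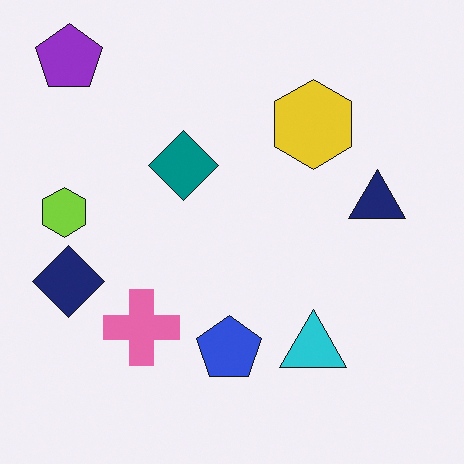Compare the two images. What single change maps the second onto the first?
The first image is the second flipped horizontally (left ↔ right).

The lime hexagon is in the left of the second image and the right of the first — shapes on opposite sides of the vertical midline have swapped in a mirror flip.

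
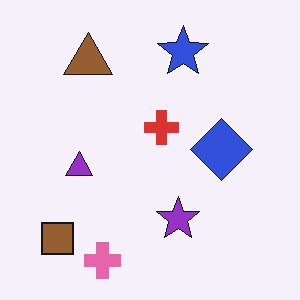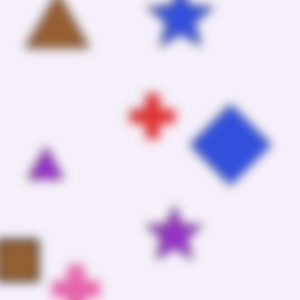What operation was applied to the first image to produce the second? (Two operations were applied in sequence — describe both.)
This is the original image noticeably gaussian-blurred, then cropped to a modestly smaller region and rescaled.

Shape edges and outlines are uniformly softened across the whole image. The visible shapes are larger and the field of view is narrower; shapes near the original edges may be partly or wholly outside the frame — a crop-and-rescale.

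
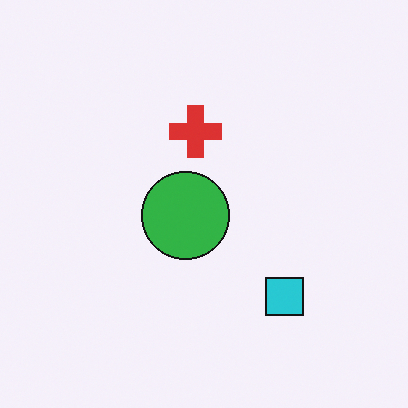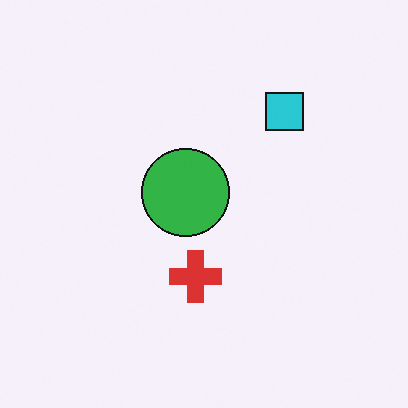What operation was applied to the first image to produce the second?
Flipped vertically (top ↔ bottom).

The cyan square is in the bottom-right of the first image and the top-right of the second — shapes on opposite sides of the horizontal midline have swapped in a mirror flip.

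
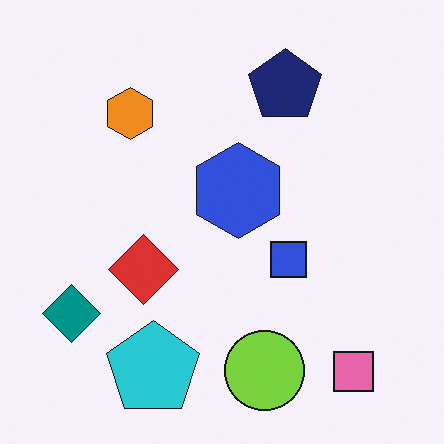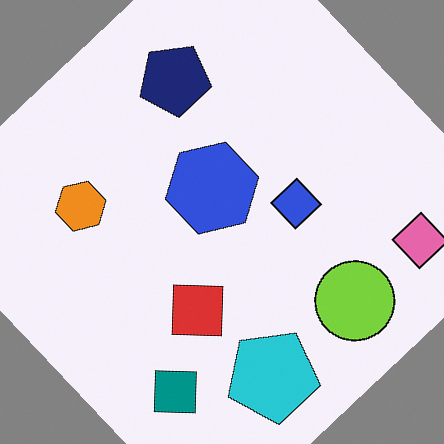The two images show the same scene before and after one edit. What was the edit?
This is the original image rotated counter-clockwise by a large amount — several tens of degrees.

Every shape is tilted by the same angle and the image corners show triangular fill wedges — a whole-image rotation by a non-right angle.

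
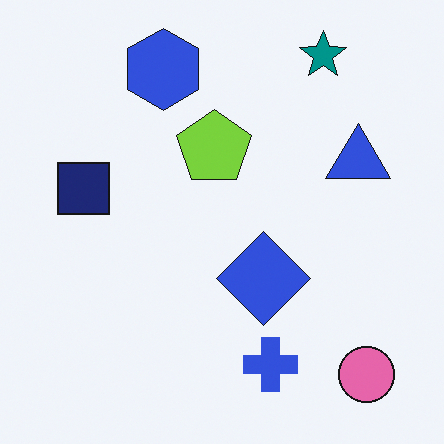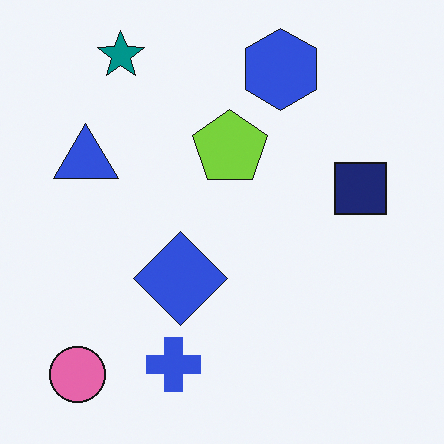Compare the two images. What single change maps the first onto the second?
The transformation is: flipped horizontally (left ↔ right).

The pink circle is in the bottom-right of the first image and the bottom-left of the second — shapes on opposite sides of the vertical midline have swapped in a mirror flip.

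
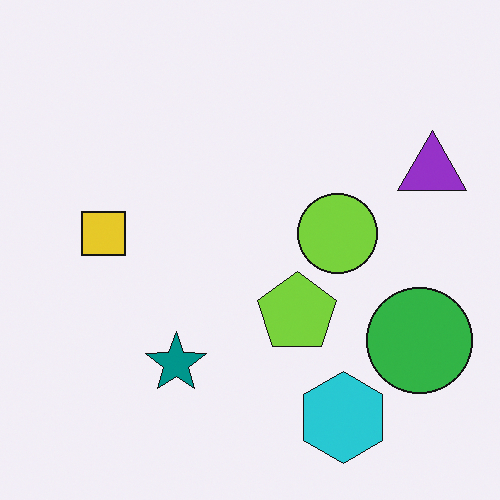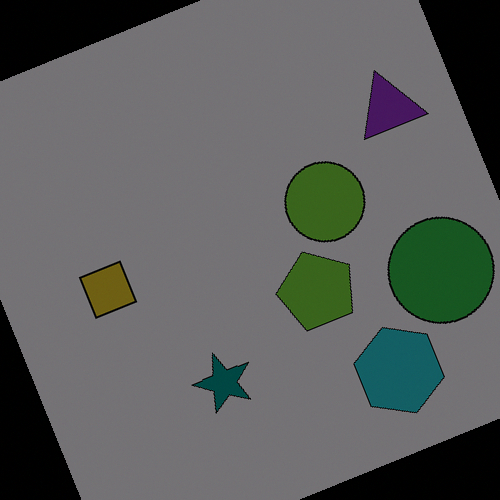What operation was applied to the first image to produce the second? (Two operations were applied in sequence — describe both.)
The transformation is: rotated counter-clockwise by a moderate amount, then noticeably darkened.

Every shape is tilted by the same angle and the image corners show triangular fill wedges — a whole-image rotation by a non-right angle. Every pixel — background and shapes alike — is uniformly darkened.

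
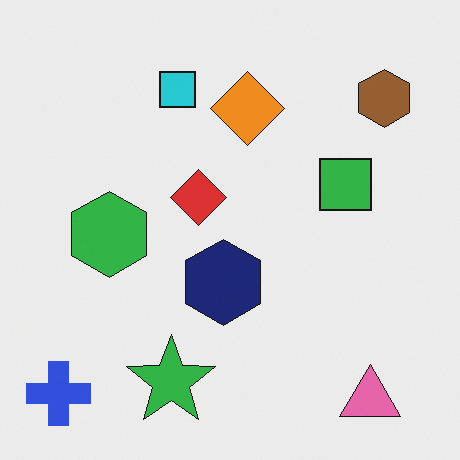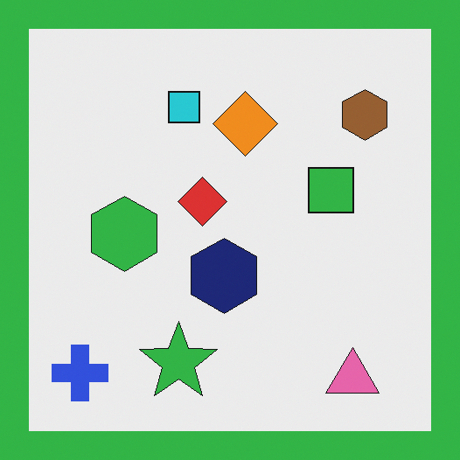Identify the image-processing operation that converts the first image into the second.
The transformation is: framed with a green border.

A solid green frame runs around the edge of the second image, with the content slightly shrunk inside it.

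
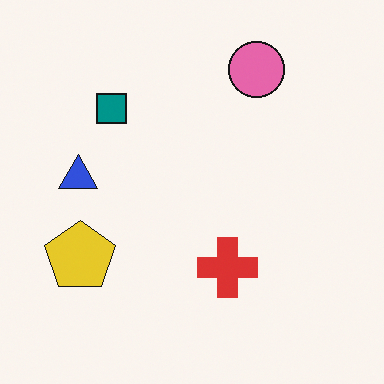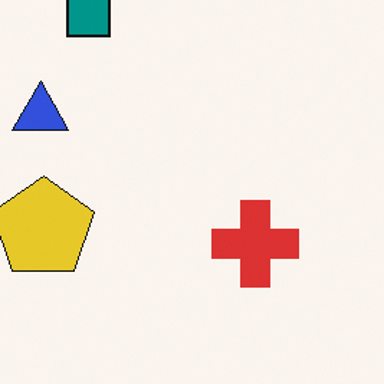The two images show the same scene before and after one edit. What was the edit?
The transformation is: cropped slightly and scaled back up.

The visible shapes are larger and the field of view is narrower; shapes near the original edges may be partly or wholly outside the frame — a crop-and-rescale.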